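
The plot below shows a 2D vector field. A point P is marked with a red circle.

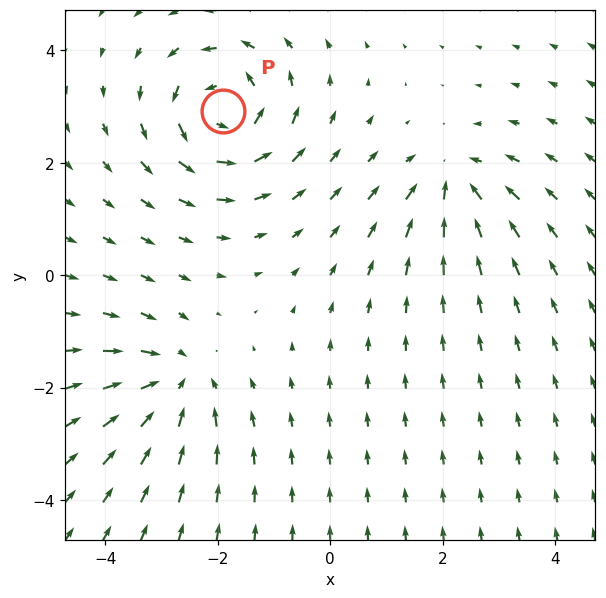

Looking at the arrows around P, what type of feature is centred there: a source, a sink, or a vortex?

vortex

At P (-1.9, 2.9) the arrows circulate counterclockwise. Divergence ≈0, curl about +6 — near-zero divergence with nonzero curl is a vortex.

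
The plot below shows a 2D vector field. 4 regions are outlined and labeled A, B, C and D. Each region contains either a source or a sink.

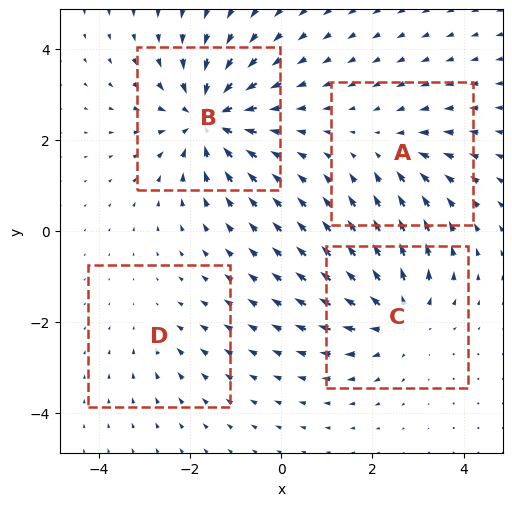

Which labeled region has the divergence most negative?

B

Divergence at each region's feature centre — A: about -3, B: about -6, C: about +5, D: about -2. Region B is most negative.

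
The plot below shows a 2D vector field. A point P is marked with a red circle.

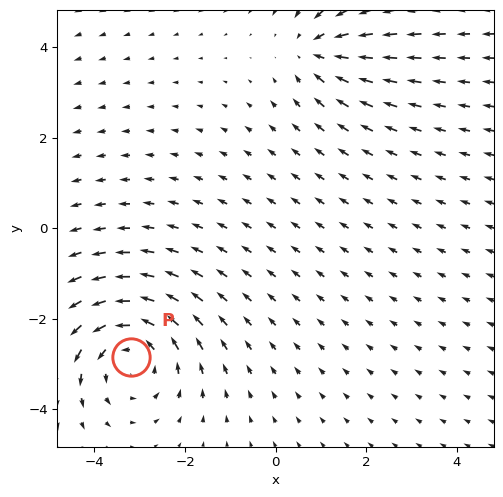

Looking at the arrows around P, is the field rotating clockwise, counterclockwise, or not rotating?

Near P at (-3.2, -2.8) the arrows circulate counterclockwise. The curl (z-component) there is about +4; positive curl means counterclockwise rotation.

counterclockwise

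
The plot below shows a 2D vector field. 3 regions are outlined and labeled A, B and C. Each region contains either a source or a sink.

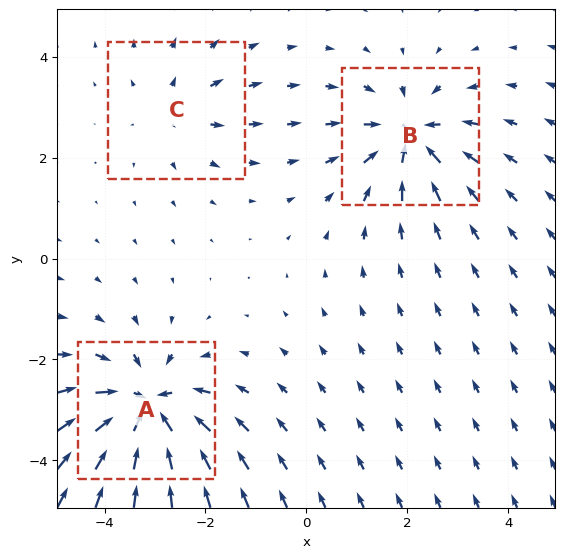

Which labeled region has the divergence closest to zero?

C

Divergence at each region's feature centre — A: about -5, B: about -4, C: about +2. Region C is closest to zero.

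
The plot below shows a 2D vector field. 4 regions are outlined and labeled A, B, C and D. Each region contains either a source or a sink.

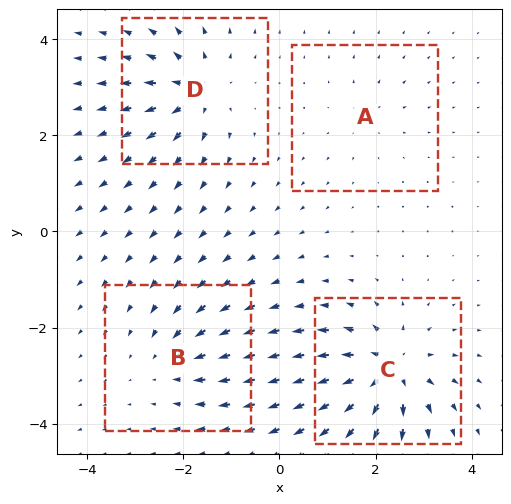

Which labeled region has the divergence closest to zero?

Divergence at each region's feature centre — A: about +3, B: about -4, C: about +8, D: about +6. Region A is closest to zero.

A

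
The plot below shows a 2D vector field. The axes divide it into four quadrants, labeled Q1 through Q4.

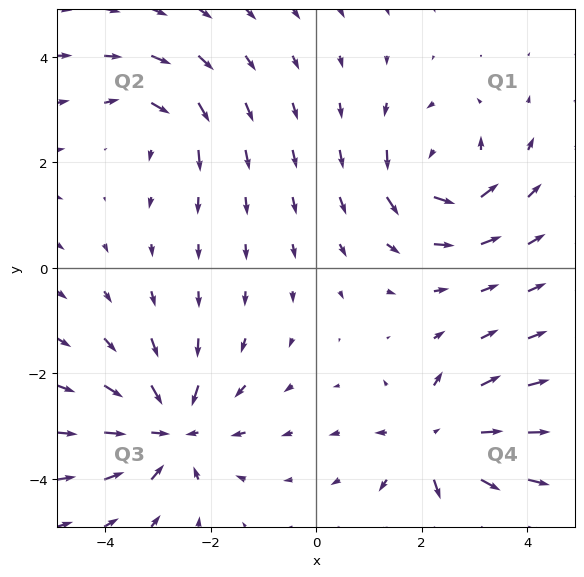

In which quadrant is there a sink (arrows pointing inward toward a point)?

The sink sits at approximately (-2.8, -3.1), which lies in quadrant Q3. The divergence there is about -5, negative as expected for a sink.

Q3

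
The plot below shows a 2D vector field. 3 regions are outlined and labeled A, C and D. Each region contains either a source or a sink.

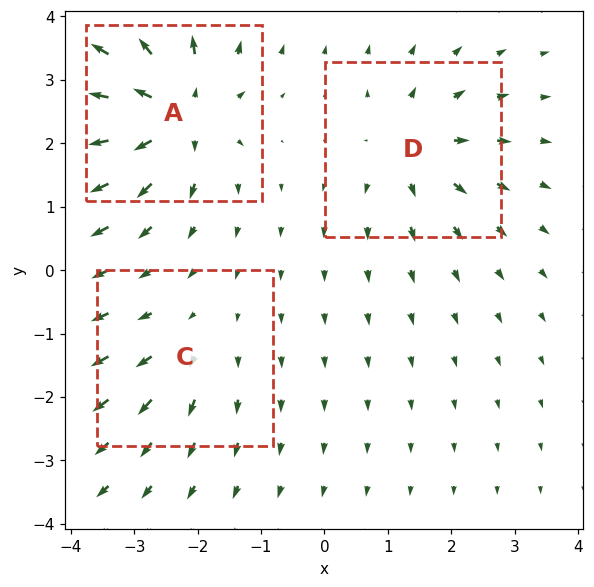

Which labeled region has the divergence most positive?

Divergence at each region's feature centre — A: about +6, C: about +2, D: about +4. Region A is most positive.

A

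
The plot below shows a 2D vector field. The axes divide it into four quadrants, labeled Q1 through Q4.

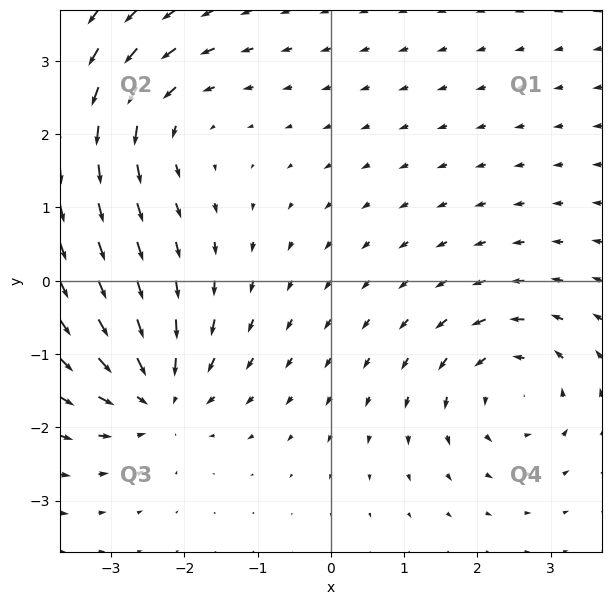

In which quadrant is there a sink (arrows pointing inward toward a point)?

The sink sits at approximately (-2.4, -1.6), which lies in quadrant Q3. The divergence there is about -5, negative as expected for a sink.

Q3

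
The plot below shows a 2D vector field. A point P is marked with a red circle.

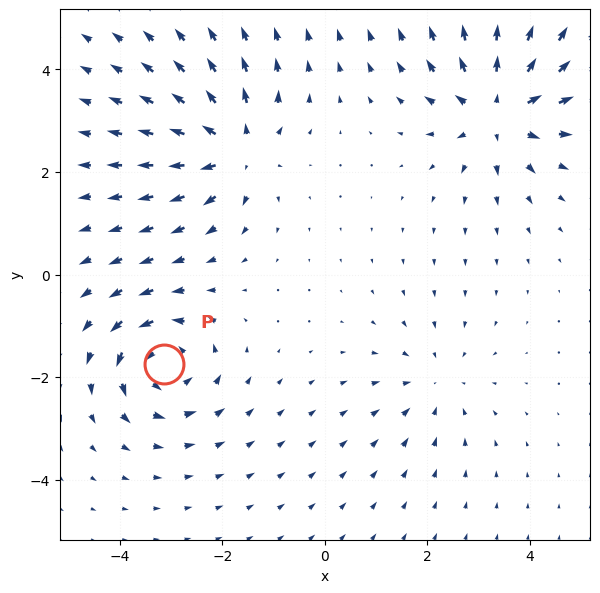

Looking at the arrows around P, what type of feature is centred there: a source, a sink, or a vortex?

vortex

At P (-3.1, -1.8) the arrows circulate counterclockwise. Divergence ≈0, curl about +6 — near-zero divergence with nonzero curl is a vortex.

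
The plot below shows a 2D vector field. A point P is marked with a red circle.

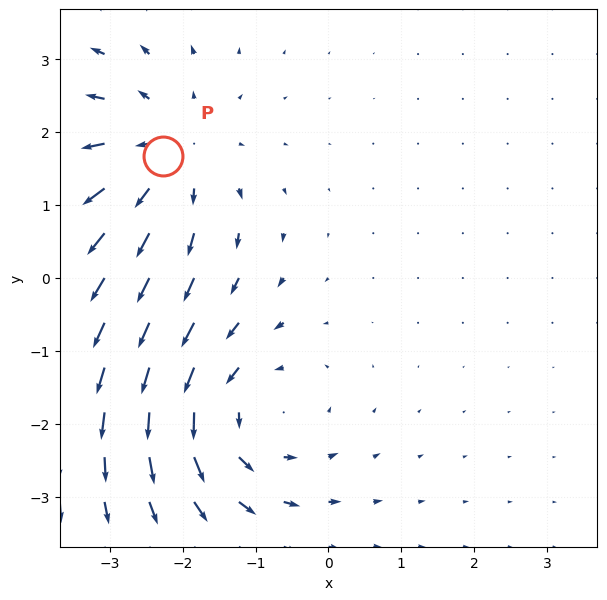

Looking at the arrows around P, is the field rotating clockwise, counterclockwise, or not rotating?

Near P at (-2.3, 1.7) the arrows show no circulation. The curl there is ≈0.

not rotating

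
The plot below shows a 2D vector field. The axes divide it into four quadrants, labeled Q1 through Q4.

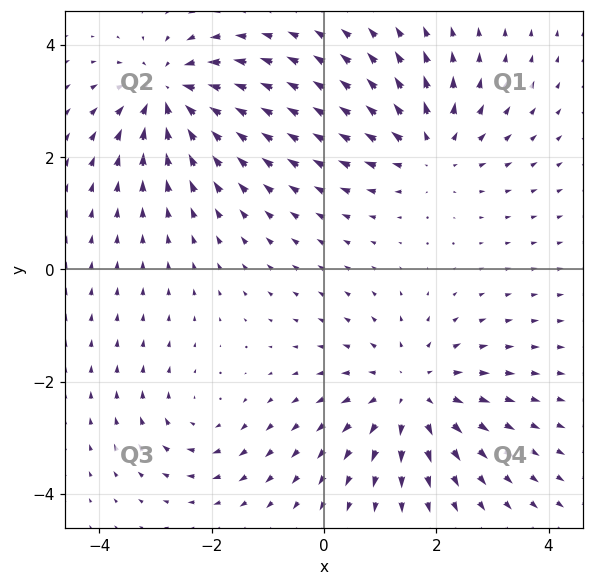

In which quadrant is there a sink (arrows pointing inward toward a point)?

Q2

The sink sits at approximately (-2.8, 3.1), which lies in quadrant Q2. The divergence there is about -6, negative as expected for a sink.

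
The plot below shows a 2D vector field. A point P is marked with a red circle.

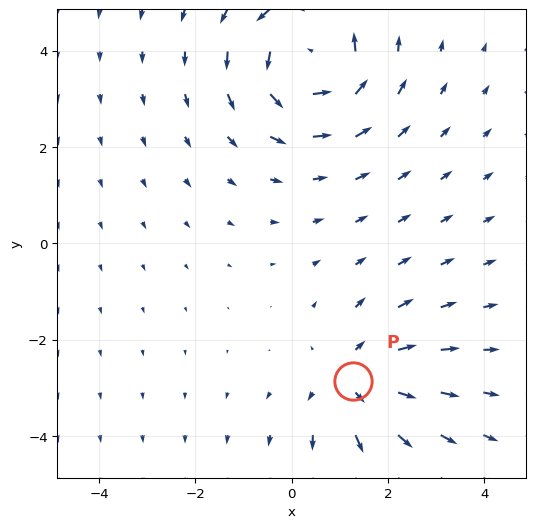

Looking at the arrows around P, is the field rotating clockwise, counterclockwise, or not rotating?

not rotating

Near P at (1.3, -2.9) the arrows show no circulation. The curl there is ≈0.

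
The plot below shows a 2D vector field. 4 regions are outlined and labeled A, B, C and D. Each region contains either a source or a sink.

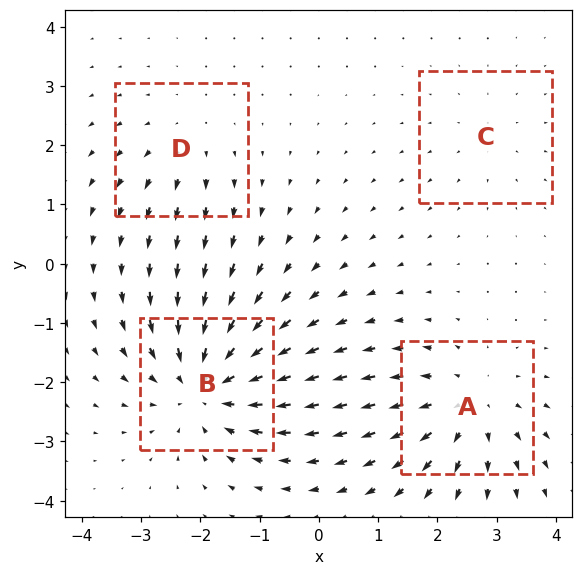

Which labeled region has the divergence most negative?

B

Divergence at each region's feature centre — A: about +5, B: about -6, C: about +2, D: about +3. Region B is most negative.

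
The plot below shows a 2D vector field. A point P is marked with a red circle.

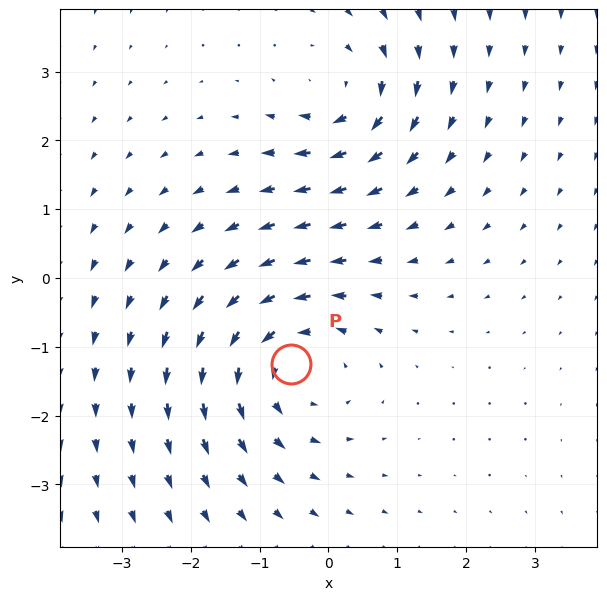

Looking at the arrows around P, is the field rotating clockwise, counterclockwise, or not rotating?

counterclockwise

Near P at (-0.5, -1.3) the arrows circulate counterclockwise. The curl (z-component) there is about +4; positive curl means counterclockwise rotation.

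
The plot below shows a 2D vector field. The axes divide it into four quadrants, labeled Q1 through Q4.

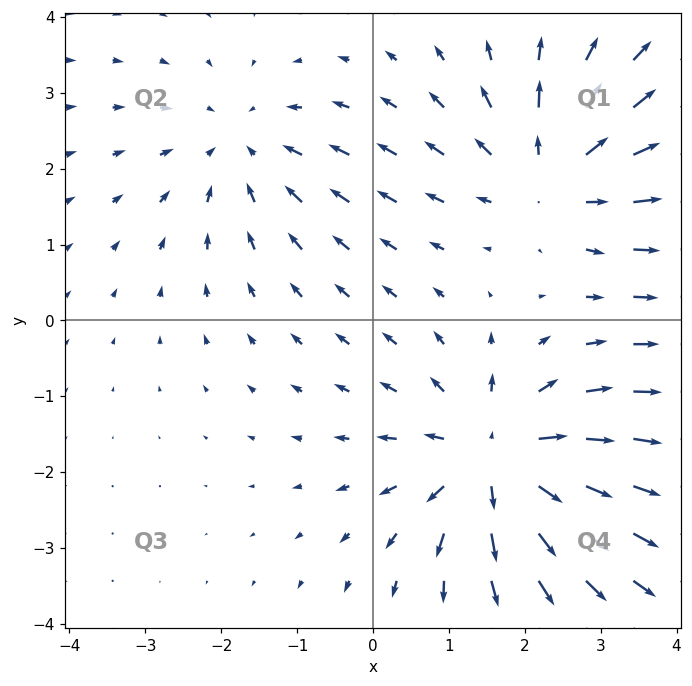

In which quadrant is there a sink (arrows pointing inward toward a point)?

The sink sits at approximately (-1.7, 2.3), which lies in quadrant Q2. The divergence there is about -2, negative as expected for a sink.

Q2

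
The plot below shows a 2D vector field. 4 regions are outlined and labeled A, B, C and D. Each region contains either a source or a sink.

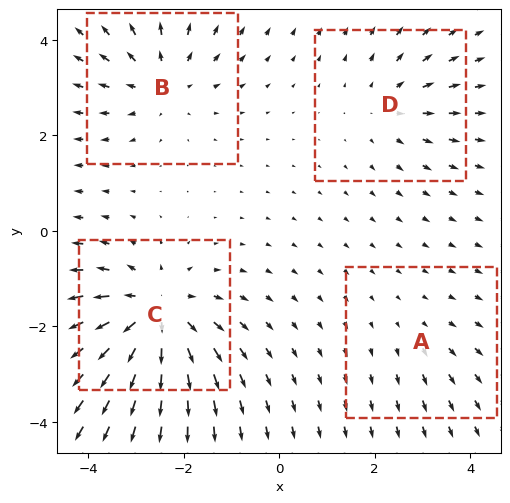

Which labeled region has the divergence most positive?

C

Divergence at each region's feature centre — A: about +2, B: about +4, C: about +7, D: about +3. Region C is most positive.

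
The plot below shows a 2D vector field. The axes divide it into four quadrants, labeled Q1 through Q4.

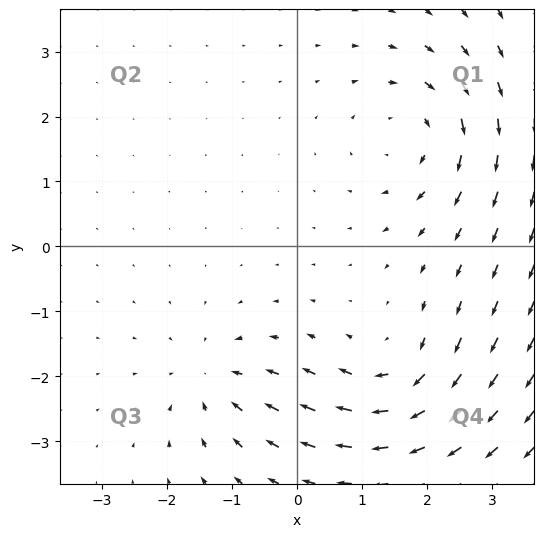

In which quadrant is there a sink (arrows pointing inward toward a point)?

Q3

The sink sits at approximately (-1.3, -2.0), which lies in quadrant Q3. The divergence there is about -4, negative as expected for a sink.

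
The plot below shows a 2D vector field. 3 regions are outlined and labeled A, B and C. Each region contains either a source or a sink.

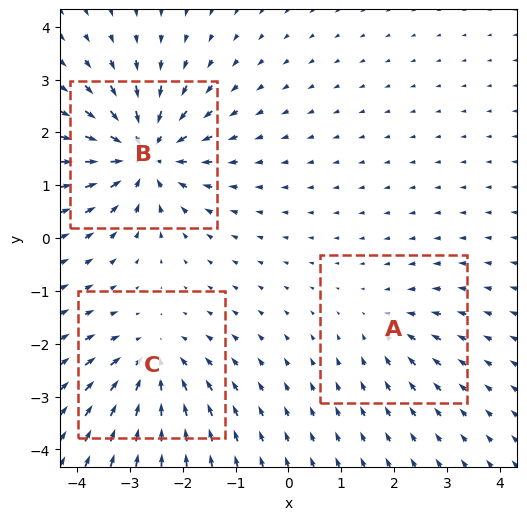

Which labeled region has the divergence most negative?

Divergence at each region's feature centre — A: about -2, B: about -6, C: about -4. Region B is most negative.

B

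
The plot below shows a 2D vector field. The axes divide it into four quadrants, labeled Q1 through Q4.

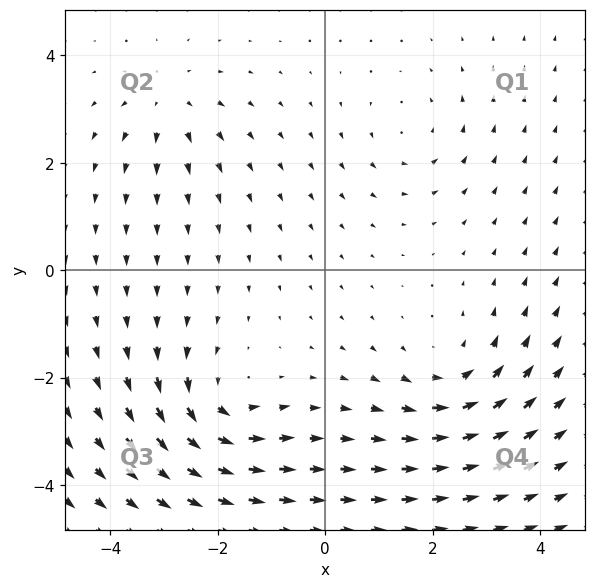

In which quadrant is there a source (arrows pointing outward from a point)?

Q2

The source sits at approximately (-2.9, 3.1), which lies in quadrant Q2. The divergence there is about +3, positive as expected for a source.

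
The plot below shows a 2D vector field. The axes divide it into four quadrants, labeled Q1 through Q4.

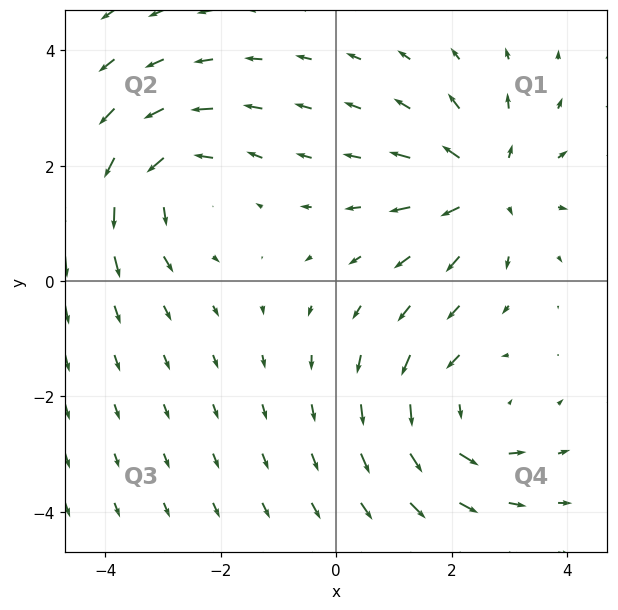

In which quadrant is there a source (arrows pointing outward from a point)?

The source sits at approximately (2.6, 1.6), which lies in quadrant Q1. The divergence there is about +5, positive as expected for a source.

Q1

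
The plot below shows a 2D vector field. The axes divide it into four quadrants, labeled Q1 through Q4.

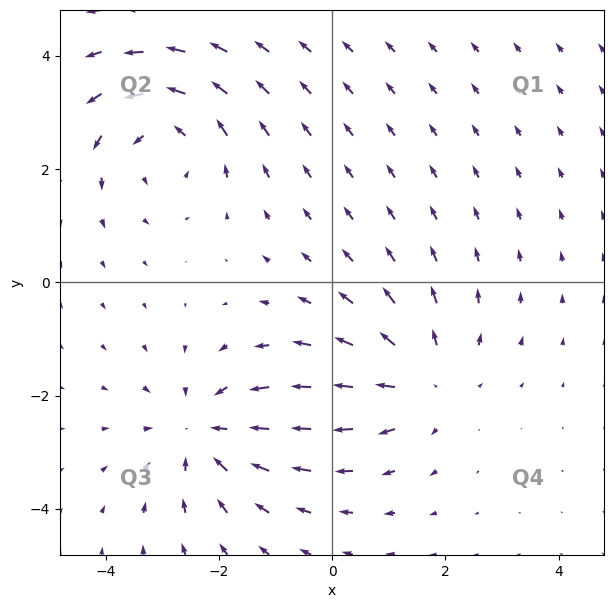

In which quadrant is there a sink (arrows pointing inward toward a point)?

Q3

The sink sits at approximately (-2.3, -2.6), which lies in quadrant Q3. The divergence there is about -4, negative as expected for a sink.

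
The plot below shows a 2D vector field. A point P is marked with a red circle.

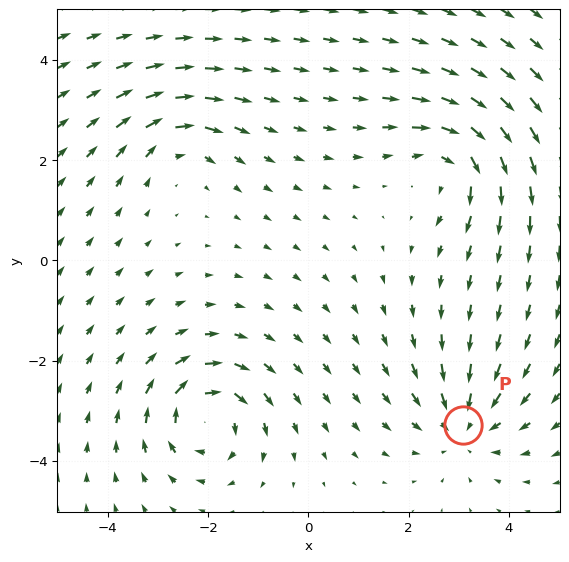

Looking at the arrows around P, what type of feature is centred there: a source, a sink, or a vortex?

At P (3.1, -3.3) the arrows converge inward. Divergence about -4, curl ≈0 — negative divergence with near-zero curl is a sink.

sink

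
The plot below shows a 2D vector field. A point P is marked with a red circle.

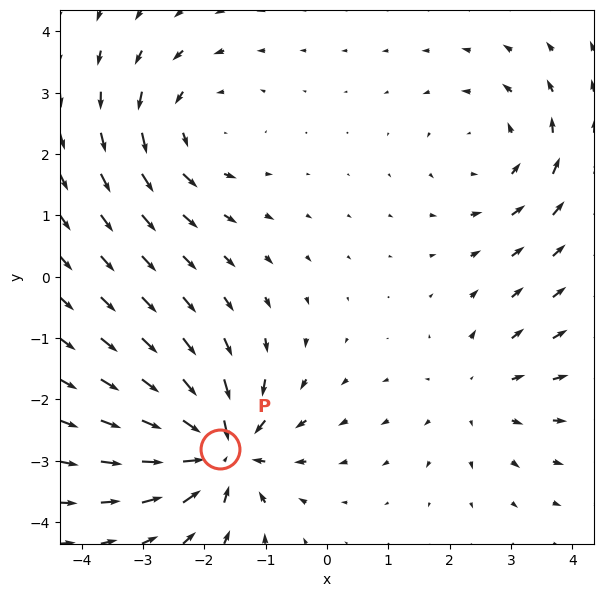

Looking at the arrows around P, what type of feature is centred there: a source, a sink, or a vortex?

sink

At P (-1.7, -2.8) the arrows converge inward. Divergence about -6, curl ≈0 — negative divergence with near-zero curl is a sink.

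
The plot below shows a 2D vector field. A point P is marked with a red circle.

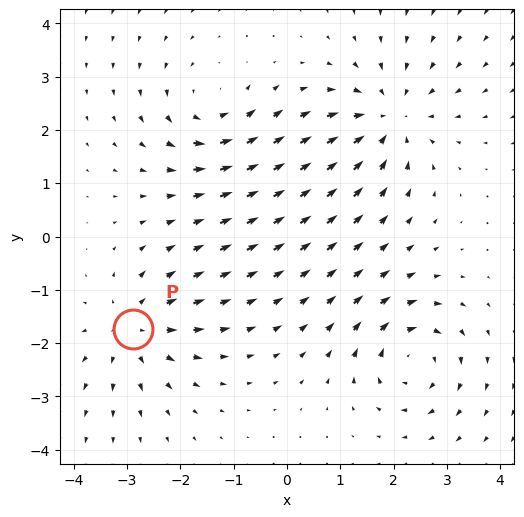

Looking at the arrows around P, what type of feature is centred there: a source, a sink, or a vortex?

At P (-2.9, -1.7) the arrows spread outward. Divergence about +4, curl ≈0 — positive divergence with near-zero curl is a source.

source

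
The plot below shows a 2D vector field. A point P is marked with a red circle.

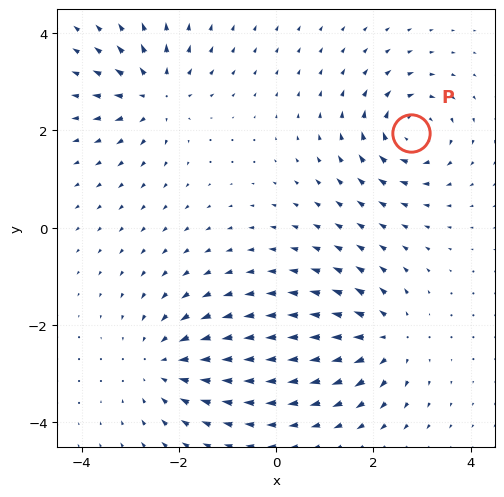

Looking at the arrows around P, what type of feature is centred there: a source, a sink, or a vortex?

At P (2.8, 2.0) the arrows circulate clockwise. Divergence ≈0, curl about -4 — near-zero divergence with nonzero curl is a vortex.

vortex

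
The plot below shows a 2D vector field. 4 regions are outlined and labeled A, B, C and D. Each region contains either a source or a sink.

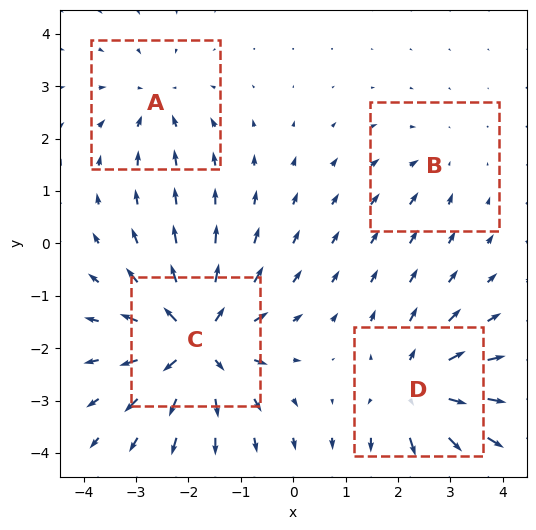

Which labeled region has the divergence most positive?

C

Divergence at each region's feature centre — A: about -3, B: about -2, C: about +7, D: about +5. Region C is most positive.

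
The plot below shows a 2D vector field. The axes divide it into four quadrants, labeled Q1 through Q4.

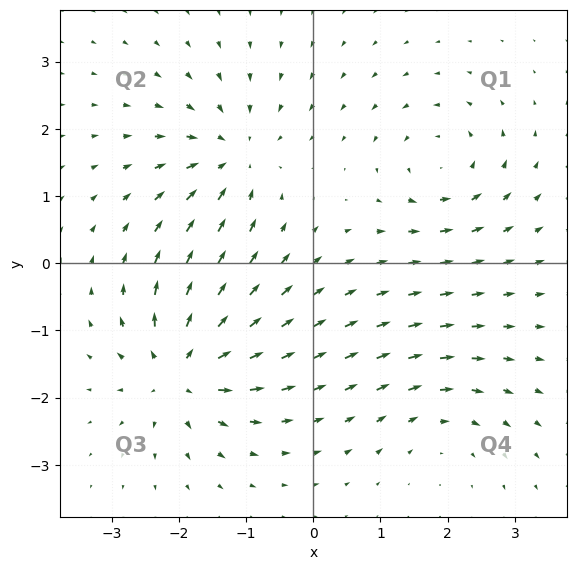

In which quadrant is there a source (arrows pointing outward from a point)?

The source sits at approximately (-1.9, -1.6), which lies in quadrant Q3. The divergence there is about +7, positive as expected for a source.

Q3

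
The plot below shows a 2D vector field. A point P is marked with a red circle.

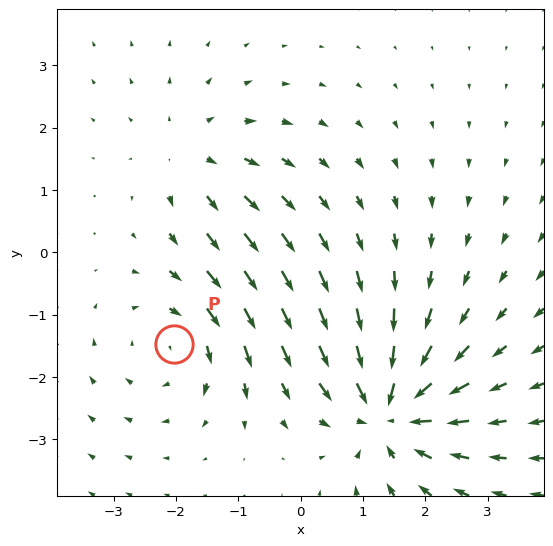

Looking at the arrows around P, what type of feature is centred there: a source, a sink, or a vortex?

vortex

At P (-2.0, -1.5) the arrows circulate clockwise. Divergence ≈0, curl about -3 — near-zero divergence with nonzero curl is a vortex.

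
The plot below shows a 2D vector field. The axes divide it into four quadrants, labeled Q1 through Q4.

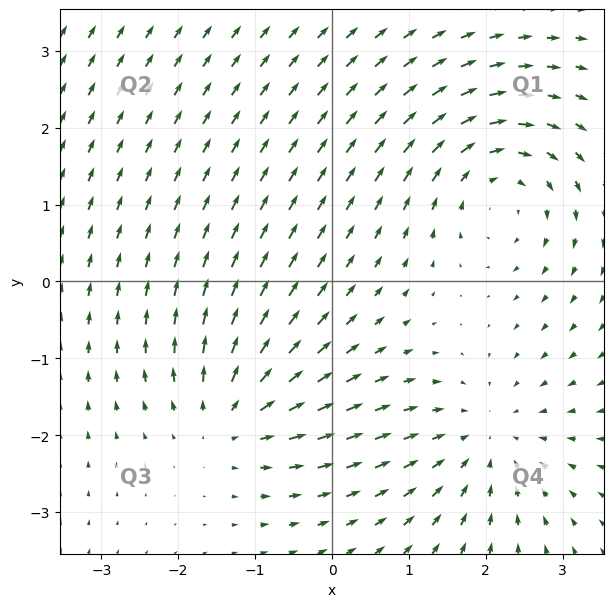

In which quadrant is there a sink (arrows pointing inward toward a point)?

The sink sits at approximately (2.0, -2.0), which lies in quadrant Q4. The divergence there is about -4, negative as expected for a sink.

Q4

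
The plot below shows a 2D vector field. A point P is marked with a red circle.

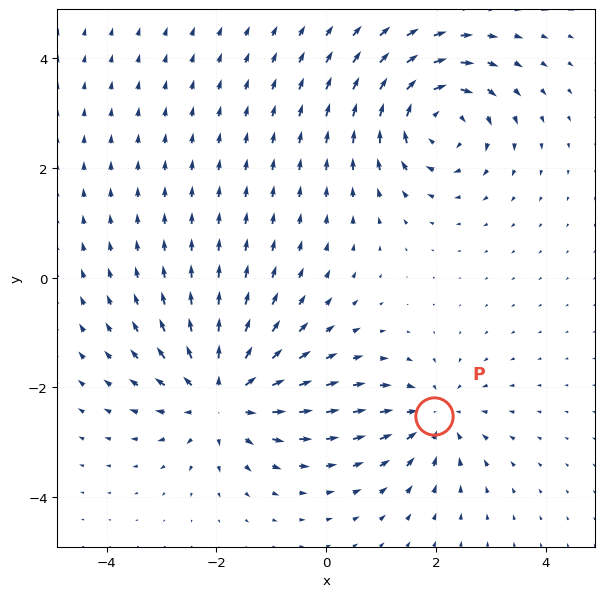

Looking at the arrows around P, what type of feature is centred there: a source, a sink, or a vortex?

At P (2.0, -2.5) the arrows converge inward. Divergence about -3, curl ≈0 — negative divergence with near-zero curl is a sink.

sink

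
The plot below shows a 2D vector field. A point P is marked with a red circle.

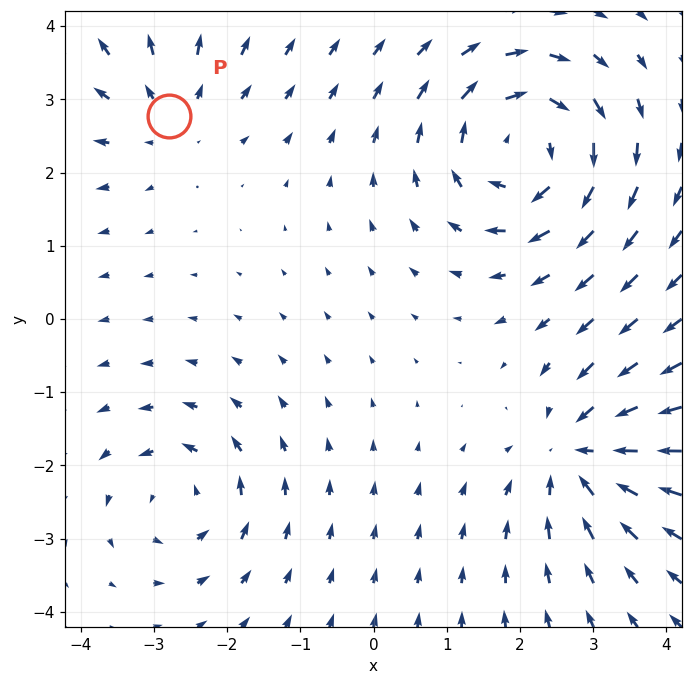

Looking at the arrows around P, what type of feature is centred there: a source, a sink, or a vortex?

source

At P (-2.8, 2.8) the arrows spread outward. Divergence about +3, curl ≈0 — positive divergence with near-zero curl is a source.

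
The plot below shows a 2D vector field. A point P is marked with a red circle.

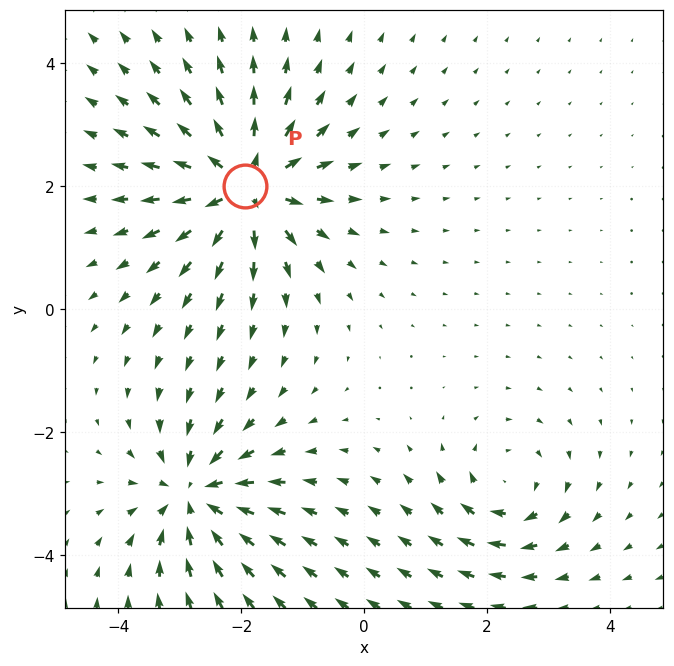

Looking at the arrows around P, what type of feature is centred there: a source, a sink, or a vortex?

At P (-1.9, 2.0) the arrows spread outward. Divergence about +7, curl ≈0 — positive divergence with near-zero curl is a source.

source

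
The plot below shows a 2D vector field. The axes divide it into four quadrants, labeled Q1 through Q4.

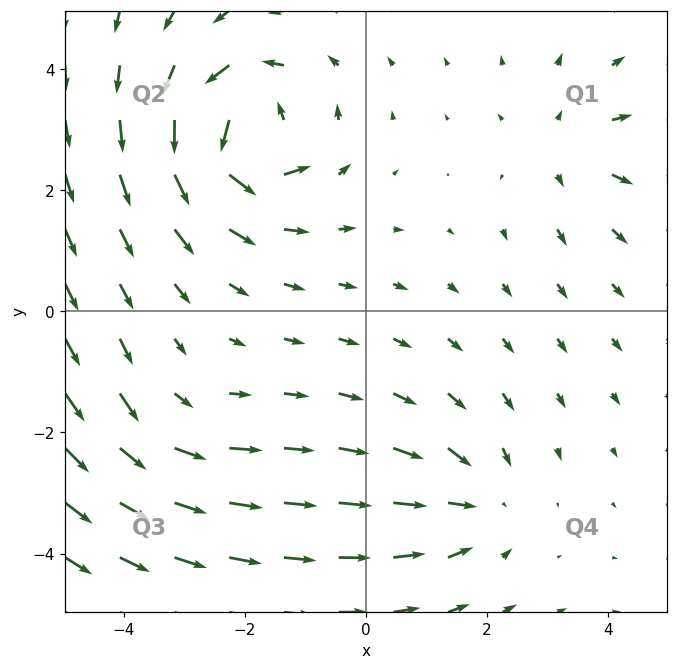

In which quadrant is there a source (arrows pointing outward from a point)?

The source sits at approximately (3.3, 2.7), which lies in quadrant Q1. The divergence there is about +3, positive as expected for a source.

Q1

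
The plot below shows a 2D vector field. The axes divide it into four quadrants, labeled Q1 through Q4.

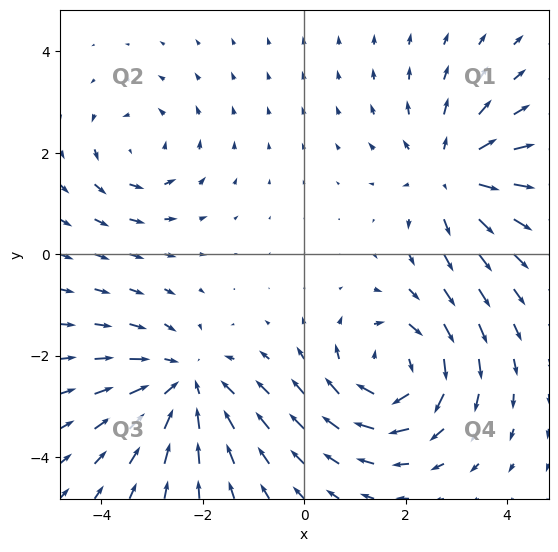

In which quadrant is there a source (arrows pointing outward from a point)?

Q1

The source sits at approximately (2.9, 1.6), which lies in quadrant Q1. The divergence there is about +4, positive as expected for a source.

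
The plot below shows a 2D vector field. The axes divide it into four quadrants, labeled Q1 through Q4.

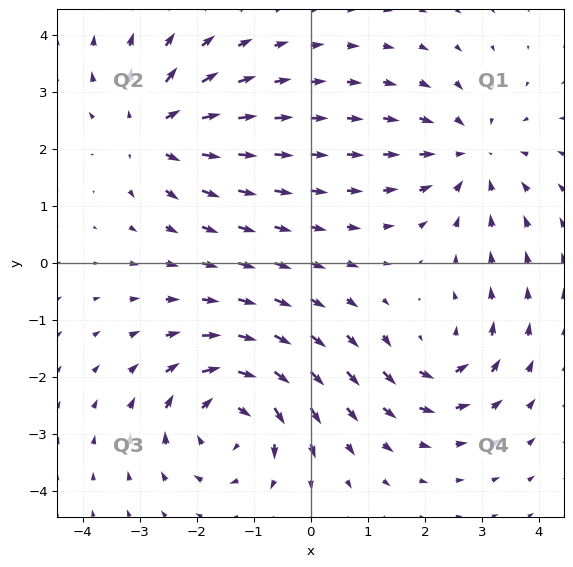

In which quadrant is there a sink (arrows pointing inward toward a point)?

The sink sits at approximately (2.8, 1.9), which lies in quadrant Q1. The divergence there is about -4, negative as expected for a sink.

Q1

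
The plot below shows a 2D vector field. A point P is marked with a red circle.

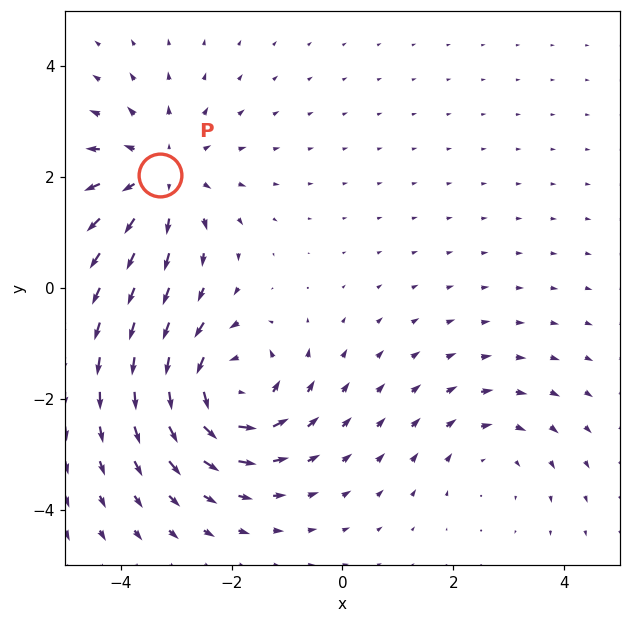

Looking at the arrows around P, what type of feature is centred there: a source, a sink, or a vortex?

source

At P (-3.3, 2.0) the arrows spread outward. Divergence about +4, curl ≈0 — positive divergence with near-zero curl is a source.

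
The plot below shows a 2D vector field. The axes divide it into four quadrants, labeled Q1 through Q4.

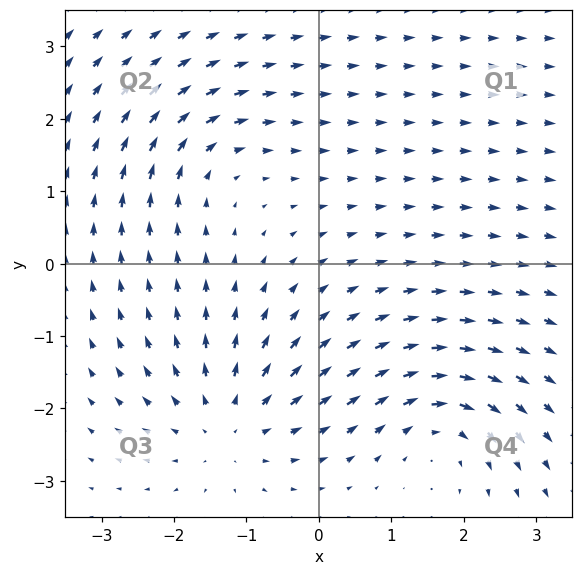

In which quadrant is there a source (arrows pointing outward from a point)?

The source sits at approximately (-1.2, -2.2), which lies in quadrant Q3. The divergence there is about +4, positive as expected for a source.

Q3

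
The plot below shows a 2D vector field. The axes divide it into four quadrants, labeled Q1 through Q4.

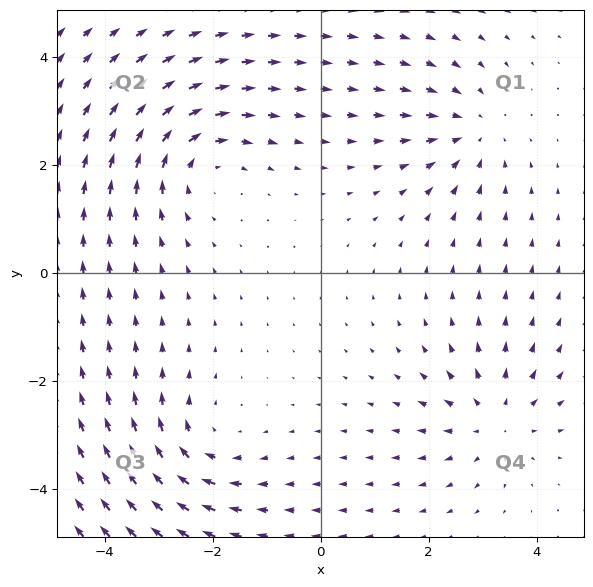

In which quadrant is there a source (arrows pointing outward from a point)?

The source sits at approximately (3.2, -2.7), which lies in quadrant Q4. The divergence there is about +4, positive as expected for a source.

Q4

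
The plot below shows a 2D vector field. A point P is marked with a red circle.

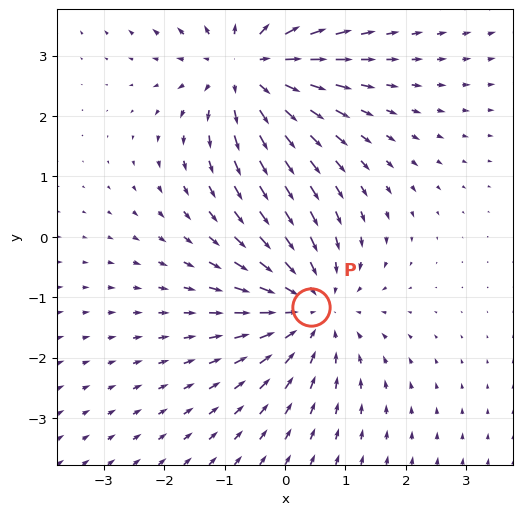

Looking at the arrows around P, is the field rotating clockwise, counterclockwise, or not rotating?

not rotating

Near P at (0.4, -1.2) the arrows show no circulation. The curl there is ≈0.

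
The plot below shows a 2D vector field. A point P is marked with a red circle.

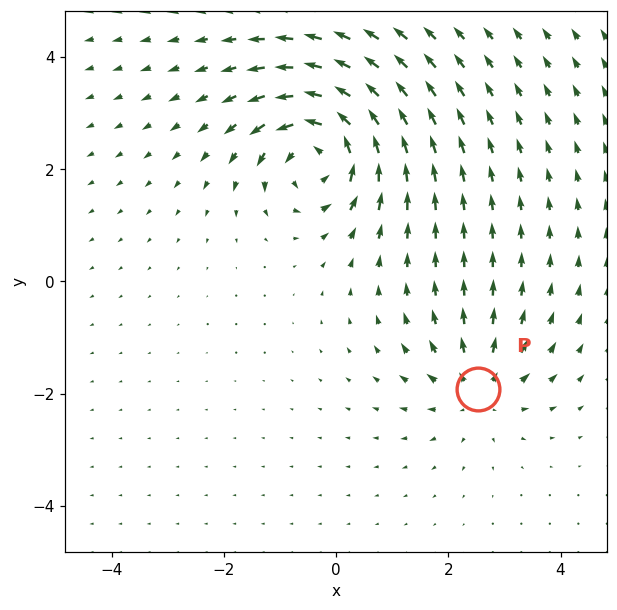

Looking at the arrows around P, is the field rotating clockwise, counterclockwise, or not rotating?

not rotating

Near P at (2.5, -1.9) the arrows show no circulation. The curl there is ≈0.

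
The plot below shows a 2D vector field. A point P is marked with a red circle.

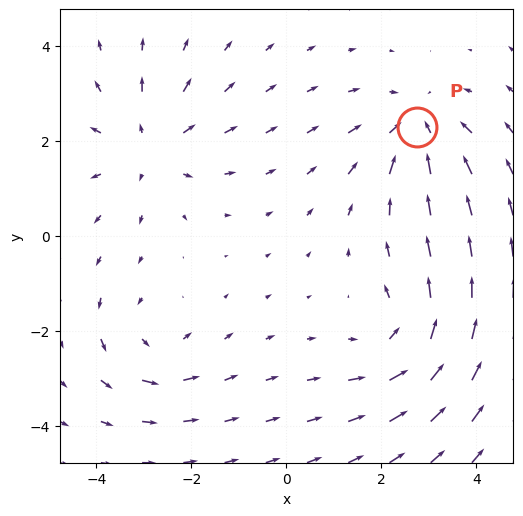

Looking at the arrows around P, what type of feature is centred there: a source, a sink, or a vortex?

sink

At P (2.8, 2.3) the arrows converge inward. Divergence about -4, curl ≈0 — negative divergence with near-zero curl is a sink.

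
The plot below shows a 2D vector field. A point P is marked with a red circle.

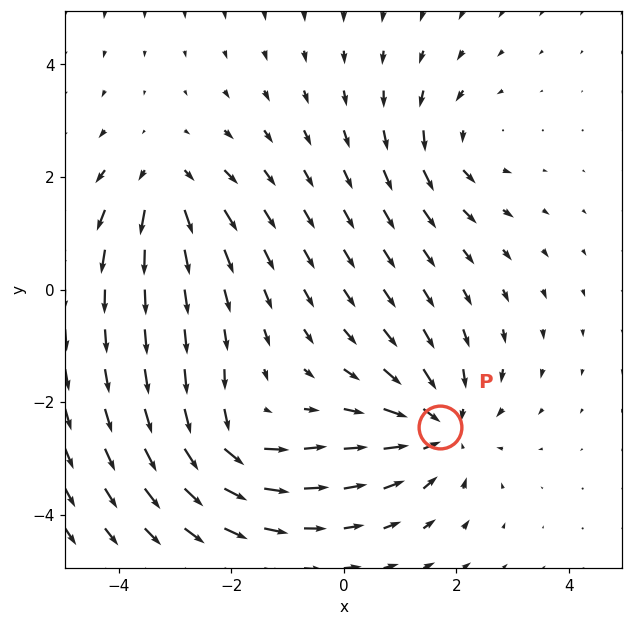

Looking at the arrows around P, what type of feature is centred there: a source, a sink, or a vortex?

At P (1.7, -2.4) the arrows converge inward. Divergence about -5, curl ≈0 — negative divergence with near-zero curl is a sink.

sink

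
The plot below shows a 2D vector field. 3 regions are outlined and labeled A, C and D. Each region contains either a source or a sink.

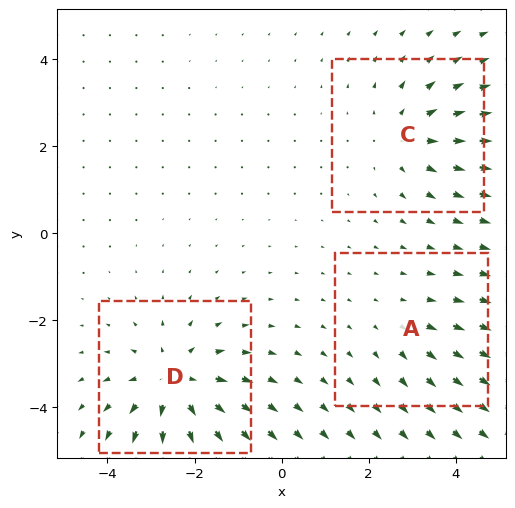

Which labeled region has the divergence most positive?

Divergence at each region's feature centre — A: about +2, C: about +3, D: about +5. Region D is most positive.

D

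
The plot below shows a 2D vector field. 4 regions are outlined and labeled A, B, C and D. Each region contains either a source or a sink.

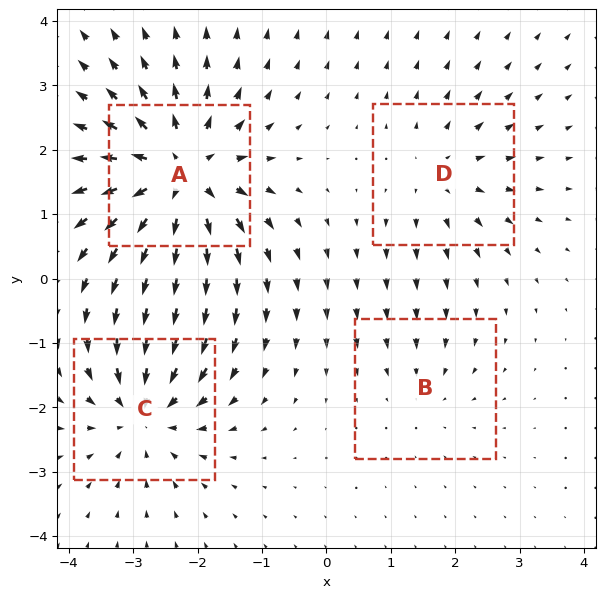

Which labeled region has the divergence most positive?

Divergence at each region's feature centre — A: about +7, B: about -2, C: about -5, D: about +3. Region A is most positive.

A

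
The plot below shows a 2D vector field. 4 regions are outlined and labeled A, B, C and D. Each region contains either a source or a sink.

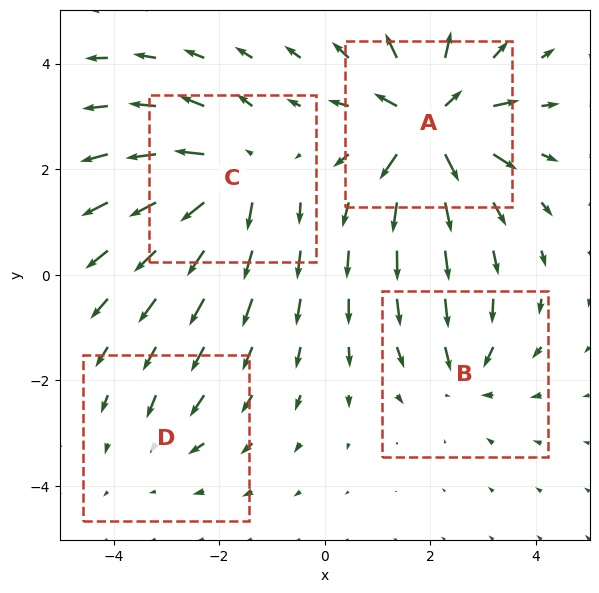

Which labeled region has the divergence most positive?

A

Divergence at each region's feature centre — A: about +8, B: about -4, C: about +6, D: about -2. Region A is most positive.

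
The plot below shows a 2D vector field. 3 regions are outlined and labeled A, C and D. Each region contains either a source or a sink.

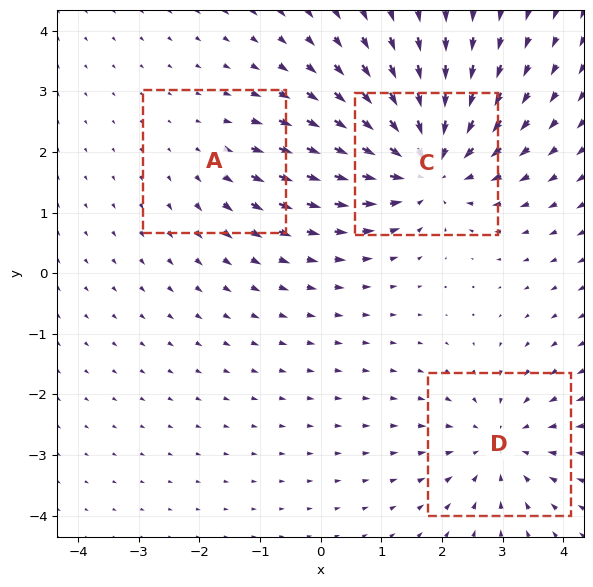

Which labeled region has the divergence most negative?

C

Divergence at each region's feature centre — A: about +2, C: about -5, D: about -3. Region C is most negative.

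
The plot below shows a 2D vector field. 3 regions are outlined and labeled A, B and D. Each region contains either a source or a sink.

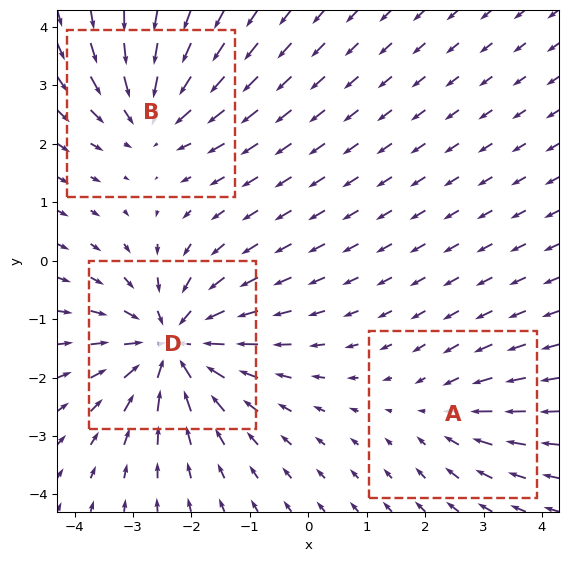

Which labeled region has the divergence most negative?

D

Divergence at each region's feature centre — A: about -2, B: about -3, D: about -5. Region D is most negative.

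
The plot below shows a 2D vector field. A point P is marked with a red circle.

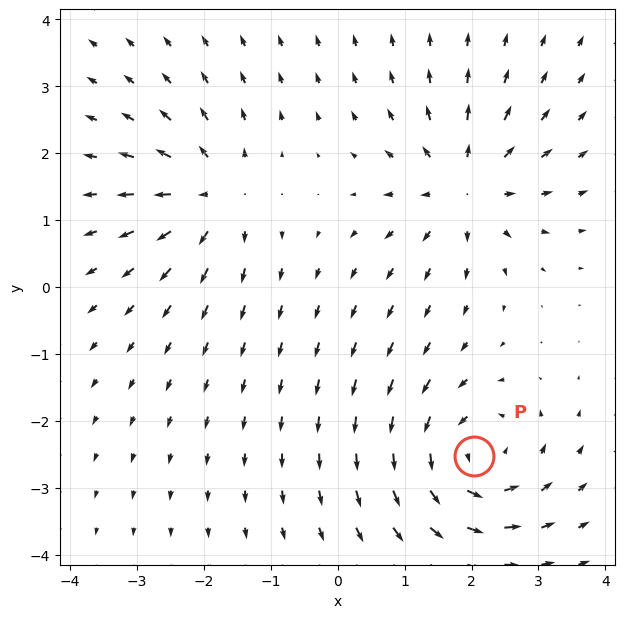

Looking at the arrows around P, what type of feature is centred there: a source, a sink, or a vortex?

vortex

At P (2.0, -2.5) the arrows circulate counterclockwise. Divergence ≈0, curl about +5 — near-zero divergence with nonzero curl is a vortex.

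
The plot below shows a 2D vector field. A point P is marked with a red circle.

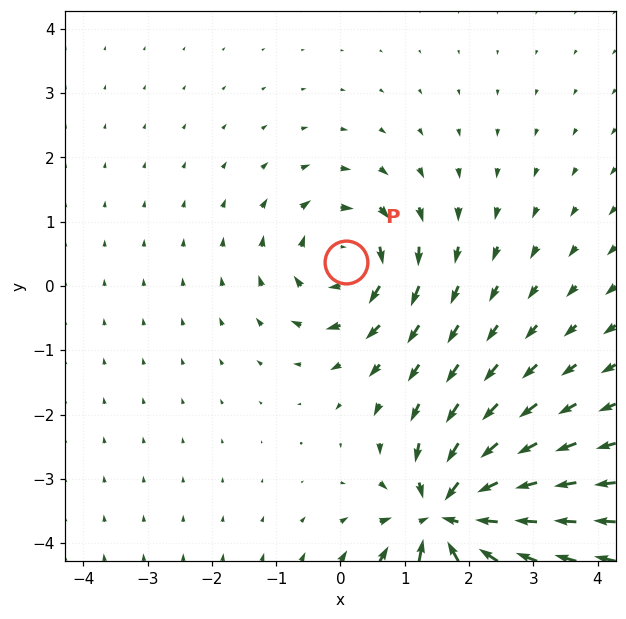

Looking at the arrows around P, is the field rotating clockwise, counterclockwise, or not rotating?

Near P at (0.1, 0.4) the arrows circulate clockwise. The curl (z-component) there is about -4; negative curl means clockwise rotation.

clockwise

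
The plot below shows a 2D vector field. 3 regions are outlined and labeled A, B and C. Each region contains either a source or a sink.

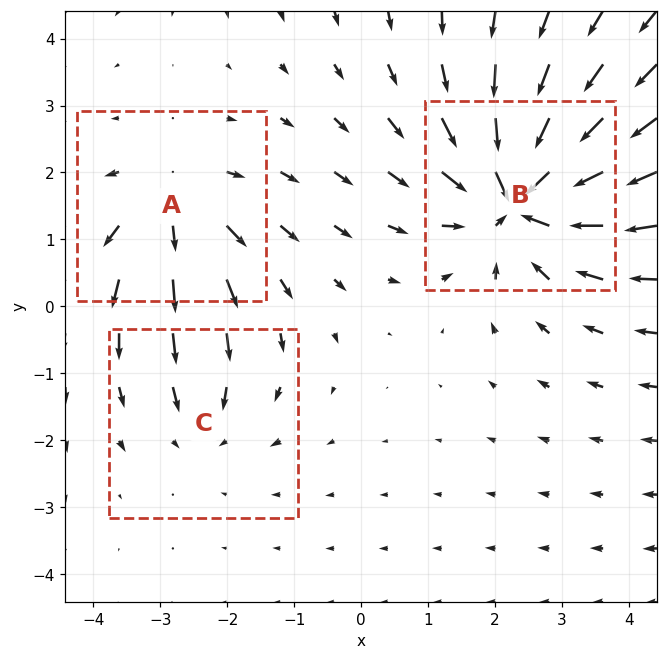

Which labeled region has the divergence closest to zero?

C

Divergence at each region's feature centre — A: about +3, B: about -6, C: about -2. Region C is closest to zero.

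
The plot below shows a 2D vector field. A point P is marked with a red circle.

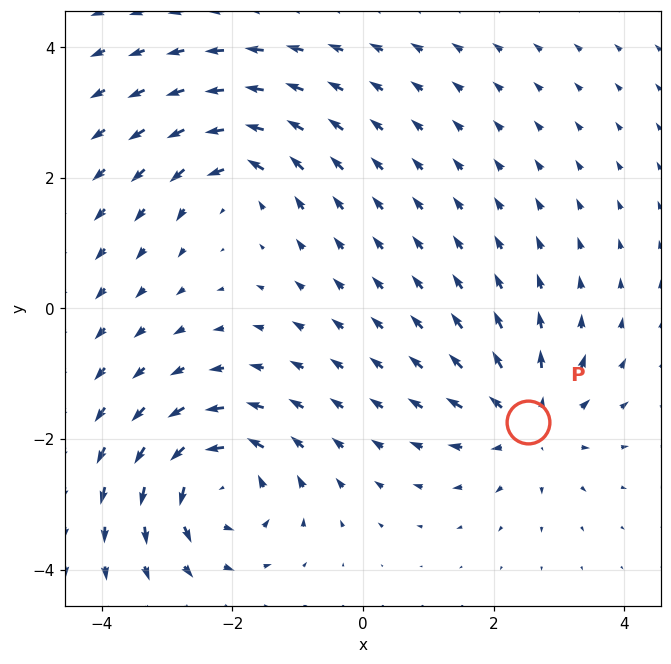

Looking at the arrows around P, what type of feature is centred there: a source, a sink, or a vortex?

At P (2.5, -1.7) the arrows spread outward. Divergence about +4, curl ≈0 — positive divergence with near-zero curl is a source.

source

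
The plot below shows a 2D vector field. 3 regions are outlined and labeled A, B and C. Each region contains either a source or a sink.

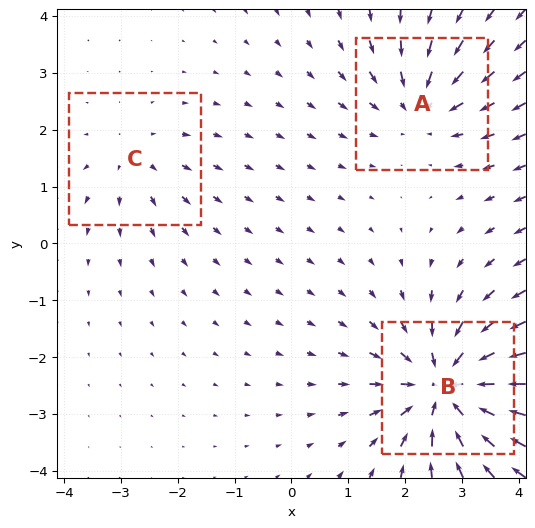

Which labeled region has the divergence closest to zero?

Divergence at each region's feature centre — A: about -3, B: about -6, C: about +2. Region C is closest to zero.

C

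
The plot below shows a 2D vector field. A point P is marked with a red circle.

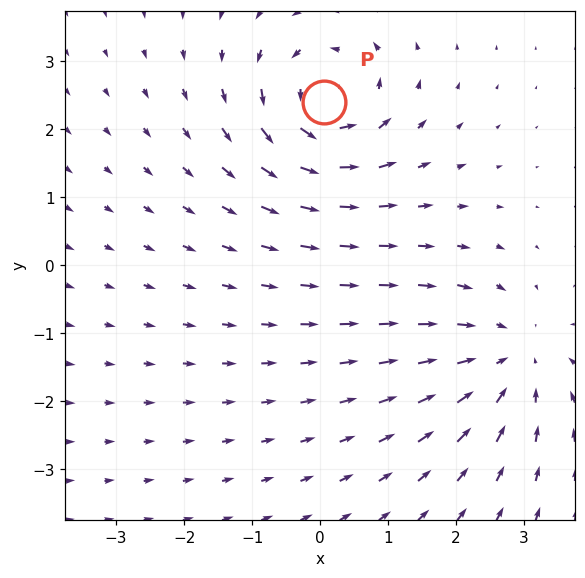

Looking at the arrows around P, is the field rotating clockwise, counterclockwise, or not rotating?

Near P at (0.1, 2.4) the arrows circulate counterclockwise. The curl (z-component) there is about +5; positive curl means counterclockwise rotation.

counterclockwise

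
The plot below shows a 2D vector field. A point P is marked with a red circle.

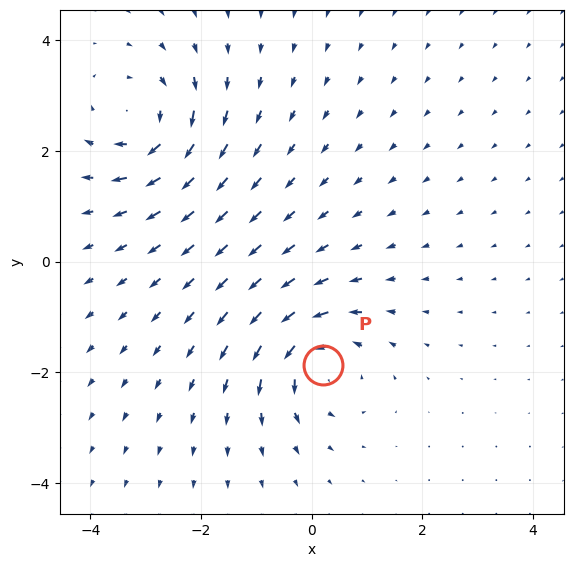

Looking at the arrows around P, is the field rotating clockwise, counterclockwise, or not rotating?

counterclockwise

Near P at (0.2, -1.9) the arrows circulate counterclockwise. The curl (z-component) there is about +6; positive curl means counterclockwise rotation.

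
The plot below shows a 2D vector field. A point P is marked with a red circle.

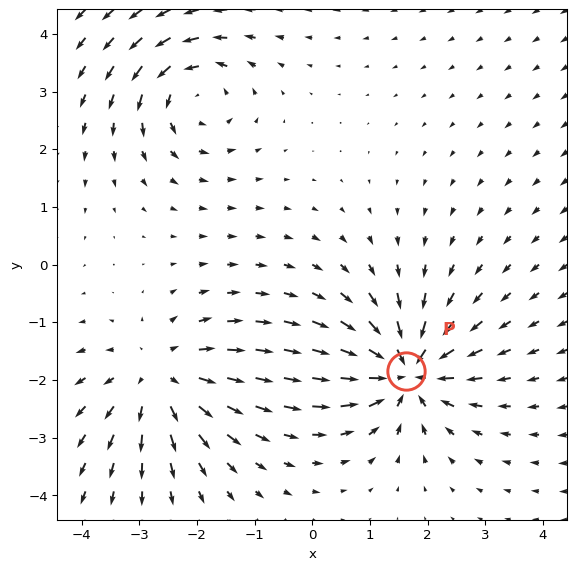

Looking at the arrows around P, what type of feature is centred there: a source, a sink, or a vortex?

sink

At P (1.6, -1.8) the arrows converge inward. Divergence about -5, curl ≈0 — negative divergence with near-zero curl is a sink.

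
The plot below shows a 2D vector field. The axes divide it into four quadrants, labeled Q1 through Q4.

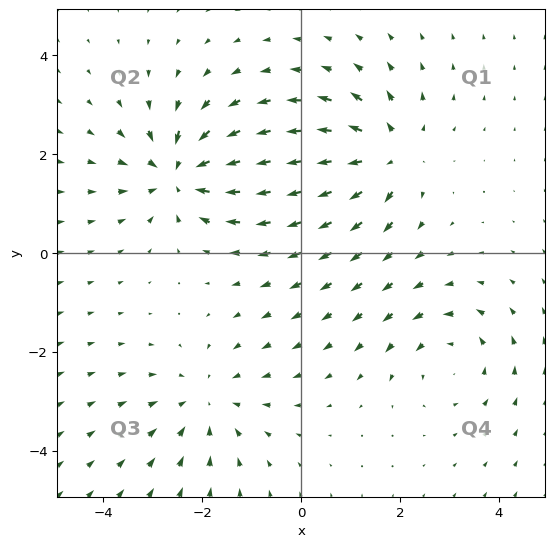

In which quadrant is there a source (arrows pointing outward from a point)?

The source sits at approximately (1.7, 2.0), which lies in quadrant Q1. The divergence there is about +5, positive as expected for a source.

Q1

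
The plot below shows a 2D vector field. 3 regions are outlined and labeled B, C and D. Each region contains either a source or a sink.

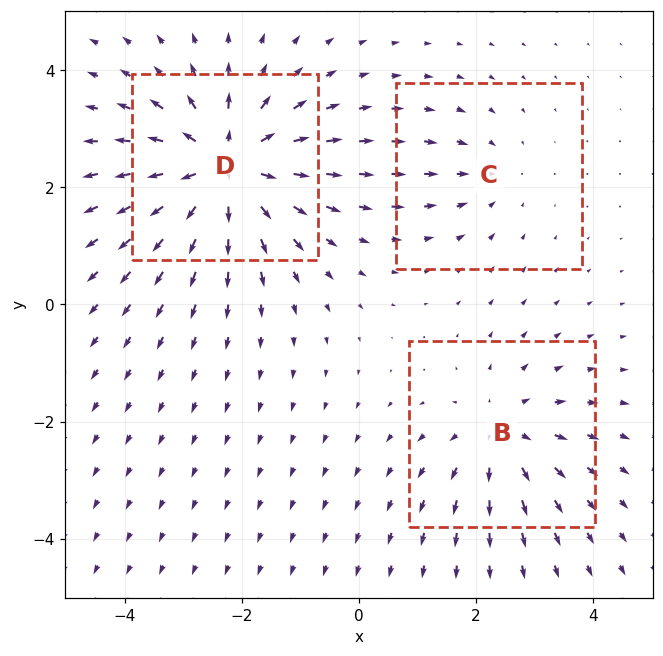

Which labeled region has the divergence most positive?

Divergence at each region's feature centre — B: about +3, C: about -2, D: about +5. Region D is most positive.

D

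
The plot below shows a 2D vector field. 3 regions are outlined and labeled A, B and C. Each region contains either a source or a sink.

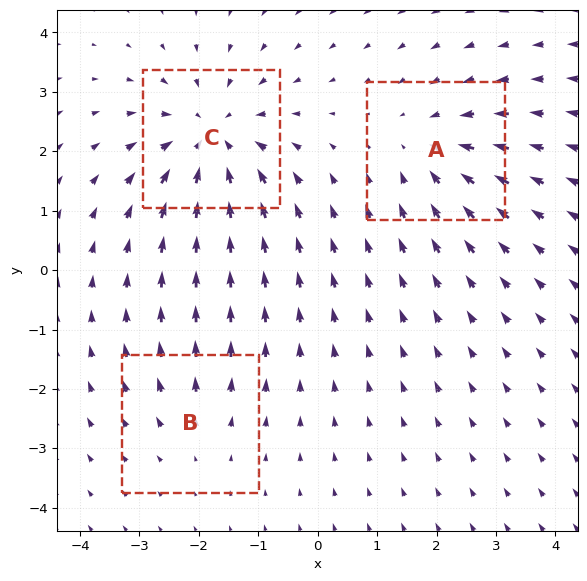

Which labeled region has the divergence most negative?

C

Divergence at each region's feature centre — A: about -3, B: about +2, C: about -4. Region C is most negative.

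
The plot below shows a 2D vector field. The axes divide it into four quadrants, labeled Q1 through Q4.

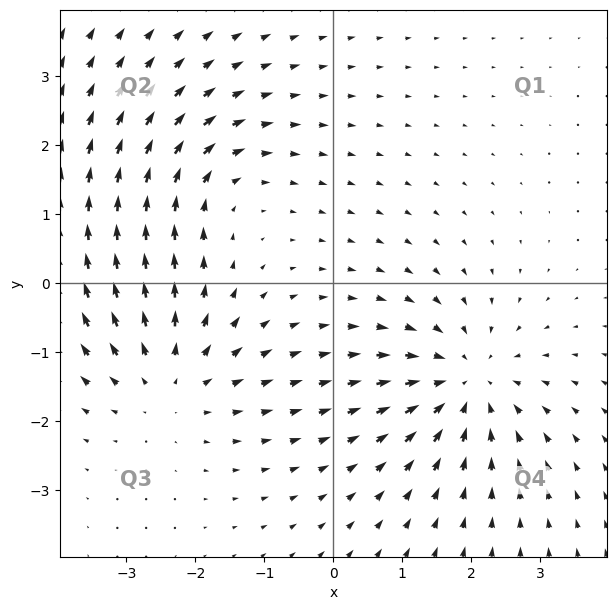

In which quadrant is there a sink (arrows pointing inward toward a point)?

Q4

The sink sits at approximately (1.9, -1.4), which lies in quadrant Q4. The divergence there is about -4, negative as expected for a sink.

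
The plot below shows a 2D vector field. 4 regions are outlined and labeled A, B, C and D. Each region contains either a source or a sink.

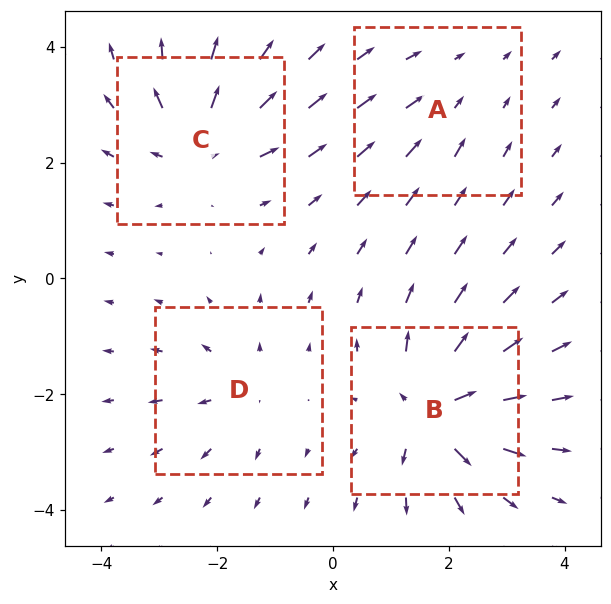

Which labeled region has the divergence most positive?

Divergence at each region's feature centre — A: about -2, B: about +8, C: about +6, D: about +4. Region B is most positive.

B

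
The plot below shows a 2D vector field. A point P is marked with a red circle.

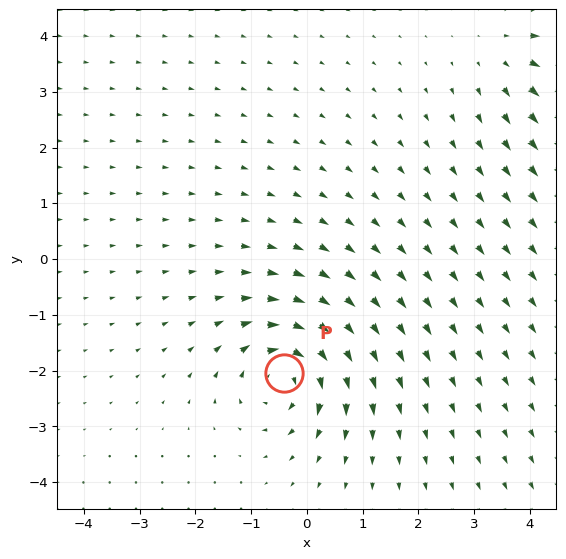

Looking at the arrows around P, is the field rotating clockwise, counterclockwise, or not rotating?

Near P at (-0.4, -2.1) the arrows circulate clockwise. The curl (z-component) there is about -5; negative curl means clockwise rotation.

clockwise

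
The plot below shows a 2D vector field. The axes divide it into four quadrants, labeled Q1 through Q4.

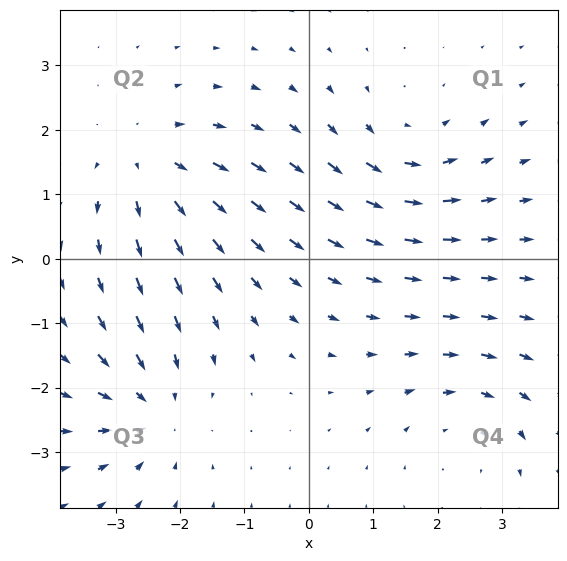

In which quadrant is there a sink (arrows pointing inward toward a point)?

Q3

The sink sits at approximately (-2.5, -2.3), which lies in quadrant Q3. The divergence there is about -4, negative as expected for a sink.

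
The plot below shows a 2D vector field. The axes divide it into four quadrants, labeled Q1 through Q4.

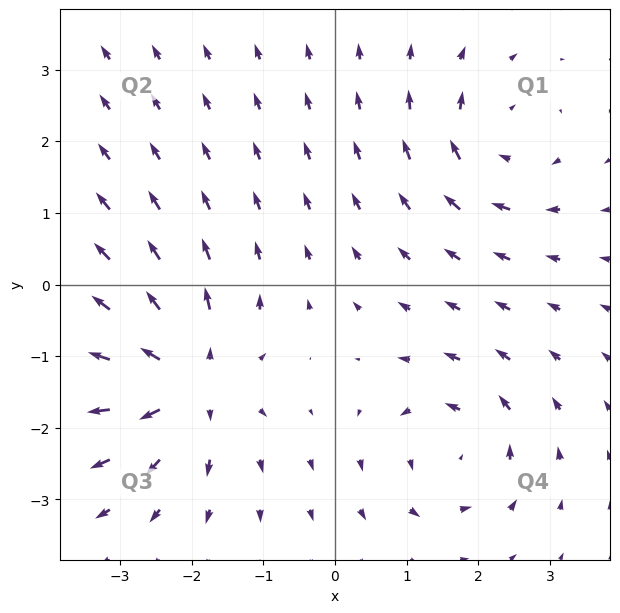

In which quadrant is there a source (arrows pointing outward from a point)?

Q3

The source sits at approximately (-2.1, -1.3), which lies in quadrant Q3. The divergence there is about +6, positive as expected for a source.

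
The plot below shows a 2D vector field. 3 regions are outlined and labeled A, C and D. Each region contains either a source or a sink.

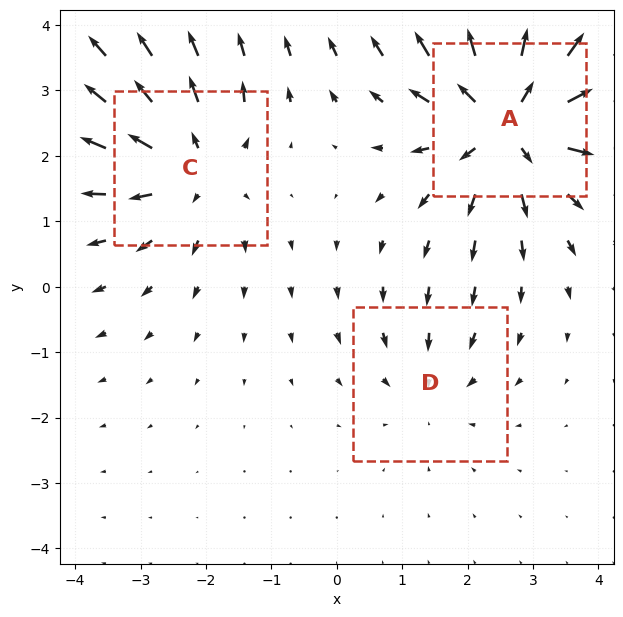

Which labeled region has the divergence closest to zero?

D

Divergence at each region's feature centre — A: about +5, C: about +3, D: about -2. Region D is closest to zero.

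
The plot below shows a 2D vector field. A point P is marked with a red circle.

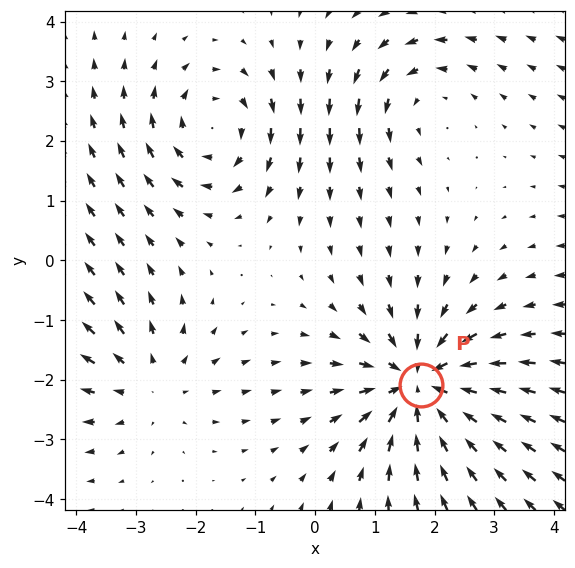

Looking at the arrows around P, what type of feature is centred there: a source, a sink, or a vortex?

sink

At P (1.8, -2.1) the arrows converge inward. Divergence about -5, curl ≈0 — negative divergence with near-zero curl is a sink.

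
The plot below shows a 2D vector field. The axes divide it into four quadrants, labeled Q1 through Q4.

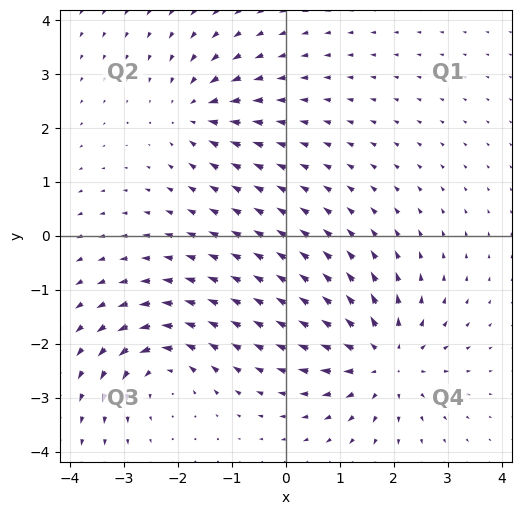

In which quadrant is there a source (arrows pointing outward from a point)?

The source sits at approximately (1.8, -2.3), which lies in quadrant Q4. The divergence there is about +5, positive as expected for a source.

Q4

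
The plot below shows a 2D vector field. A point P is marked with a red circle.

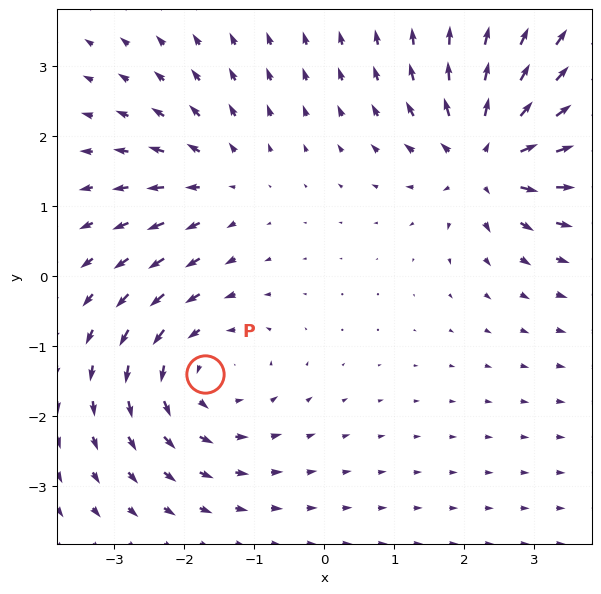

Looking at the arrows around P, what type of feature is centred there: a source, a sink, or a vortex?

At P (-1.7, -1.4) the arrows circulate counterclockwise. Divergence ≈0, curl about +4 — near-zero divergence with nonzero curl is a vortex.

vortex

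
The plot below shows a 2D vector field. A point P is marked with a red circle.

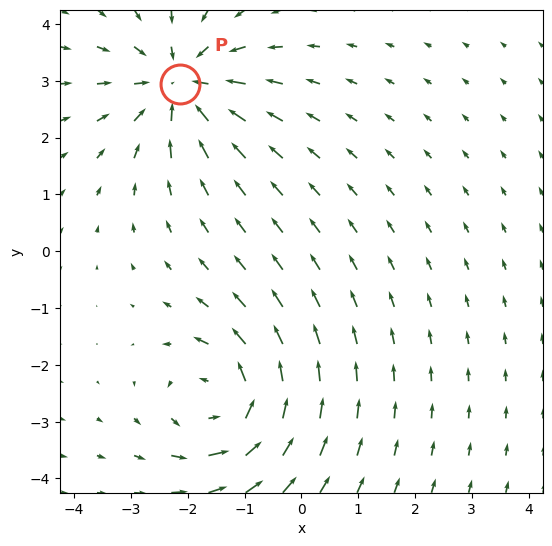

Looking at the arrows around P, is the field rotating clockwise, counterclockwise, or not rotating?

Near P at (-2.1, 2.9) the arrows show no circulation. The curl there is ≈0.

not rotating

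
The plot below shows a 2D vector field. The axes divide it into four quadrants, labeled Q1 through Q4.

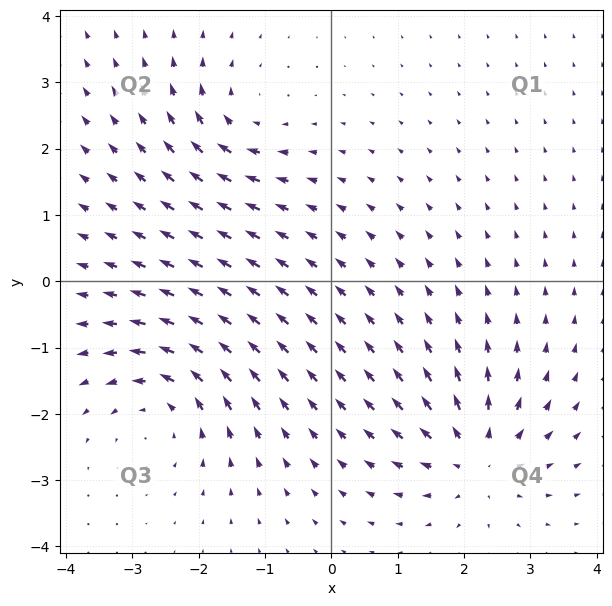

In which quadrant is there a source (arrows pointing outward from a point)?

Q4

The source sits at approximately (2.2, -2.7), which lies in quadrant Q4. The divergence there is about +5, positive as expected for a source.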